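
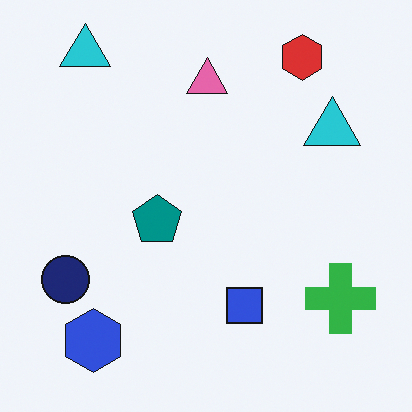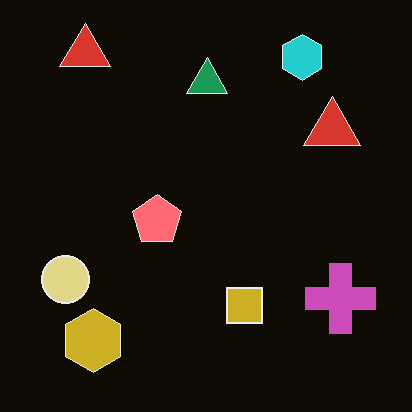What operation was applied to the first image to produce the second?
It was color-inverted (negative).

The light background has become dark and every shape's color is its complement — a photographic negative.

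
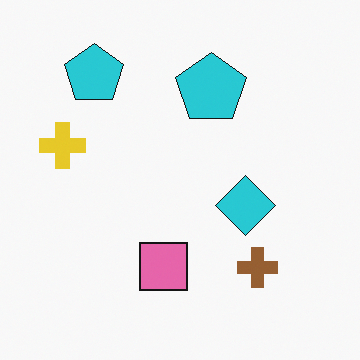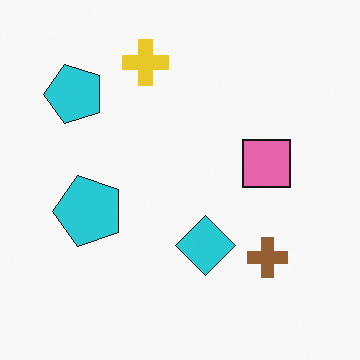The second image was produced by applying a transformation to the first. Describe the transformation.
It was transposed (reflected across the top-left ↔ bottom-right diagonal).

Shapes have swapped their row and column positions — what was in the top-right is now in the bottom-left — a diagonal reflection.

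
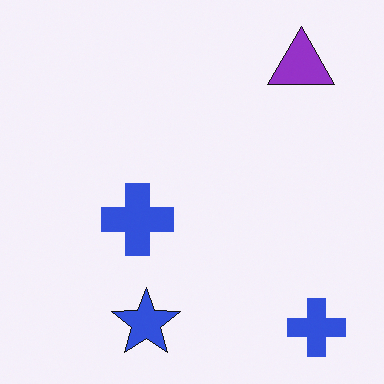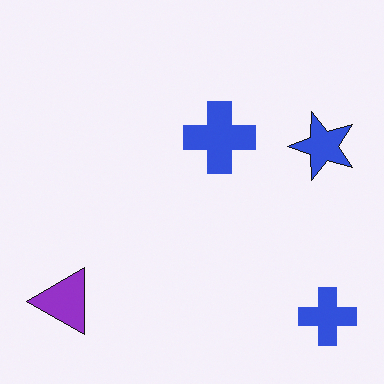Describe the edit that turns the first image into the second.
It was transposed (reflected across the top-left ↔ bottom-right diagonal).

Shapes have swapped their row and column positions — what was in the top-right is now in the bottom-left — a diagonal reflection.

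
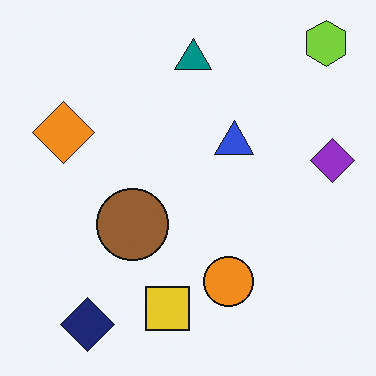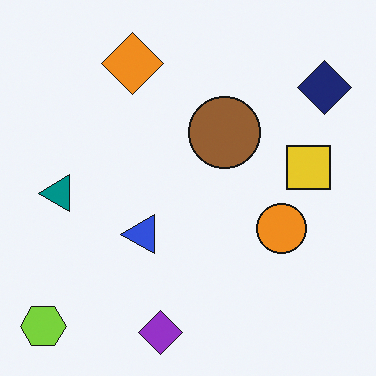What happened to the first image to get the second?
This is the original image transposed (reflected across the top-left ↔ bottom-right diagonal).

Shapes have swapped their row and column positions — what was in the top-right is now in the bottom-left — a diagonal reflection.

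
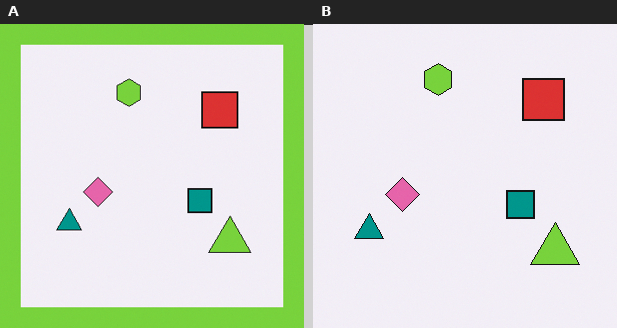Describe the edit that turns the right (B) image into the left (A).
The image was framed with a lime border.

A solid lime frame runs around the edge of the left (A) image, with the content slightly shrunk inside it.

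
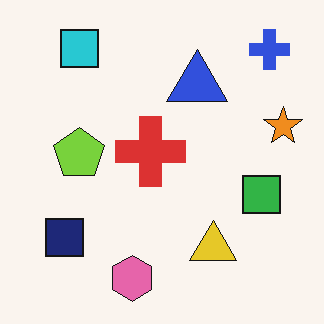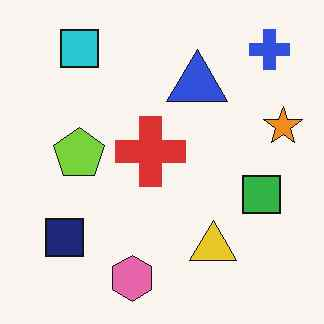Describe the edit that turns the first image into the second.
JPEG-compressed with visible artifacts.

Blocky 8×8 compression artifacts appear around shape edges and the flat background shows ringing — characteristic JPEG degradation.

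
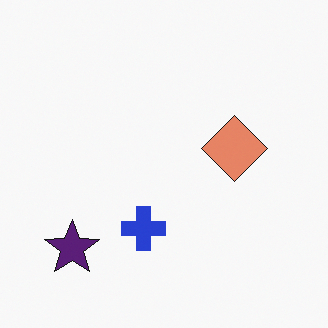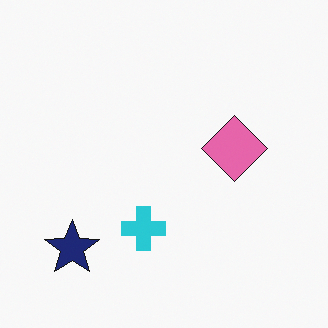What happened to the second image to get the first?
This is the original image hue-shifted slightly.

Every shape's color has rotated by the same amount around the hue wheel — a uniform hue shift.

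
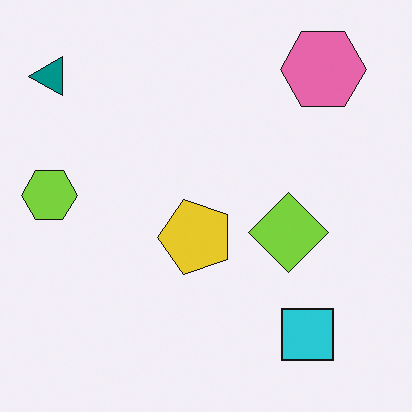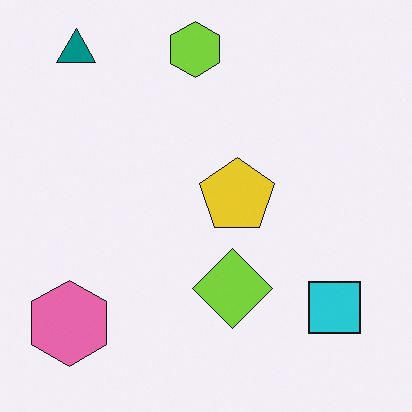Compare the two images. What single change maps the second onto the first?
Transposed (reflected across the top-left ↔ bottom-right diagonal).

Shapes have swapped their row and column positions — what was in the top-right is now in the bottom-left — a diagonal reflection.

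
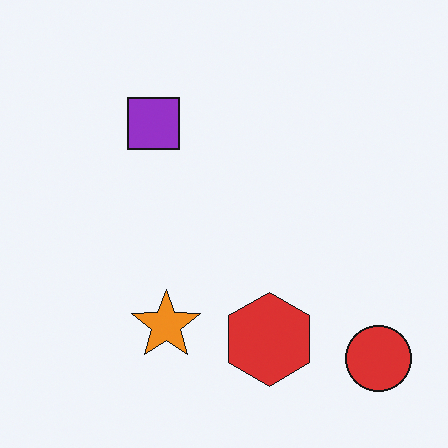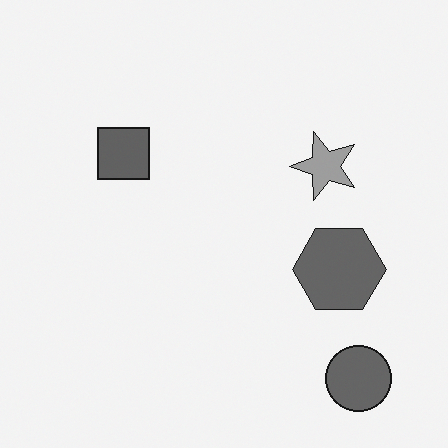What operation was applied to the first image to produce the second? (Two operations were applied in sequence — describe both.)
The transformation is: converted to grayscale, then transposed (reflected across the top-left ↔ bottom-right diagonal).

All color is removed — every shape is now a shade of grey. Shapes have swapped their row and column positions — what was in the top-right is now in the bottom-left — a diagonal reflection.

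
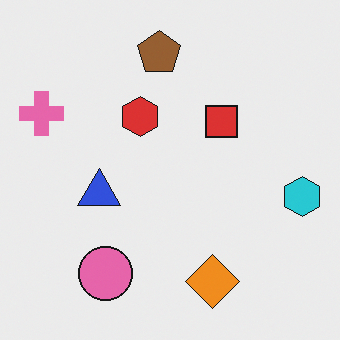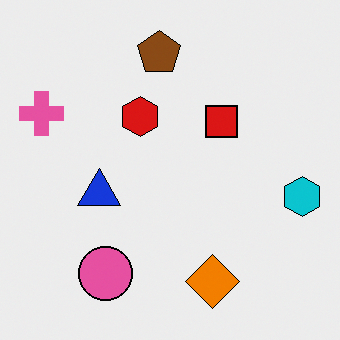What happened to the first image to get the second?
The image was given slightly increased contrast.

Tones are pushed away from mid-grey across the whole image — a global contrast change.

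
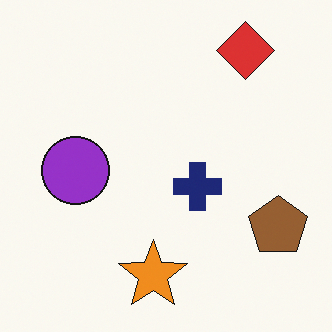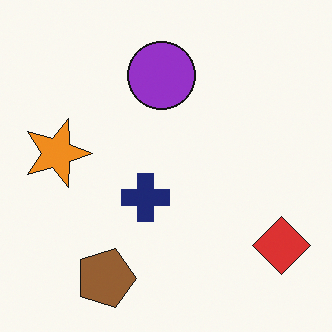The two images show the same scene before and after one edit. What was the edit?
The second image is the first rotated 90° clockwise.

The red diamond sits in the top-right of the first image and the bottom-right of the second — consistent with a whole-image 90° clockwise rotation.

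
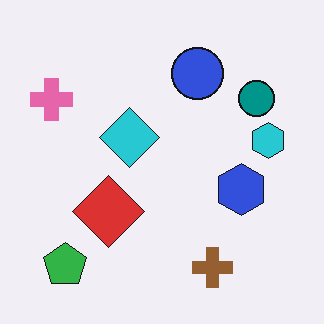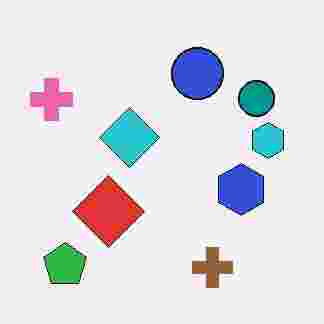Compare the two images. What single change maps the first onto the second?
Heavily JPEG-compressed with obvious blocking artifacts.

Blocky 8×8 compression artifacts appear around shape edges and the flat background shows ringing — characteristic JPEG degradation.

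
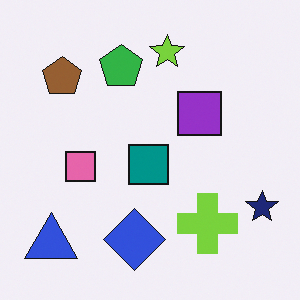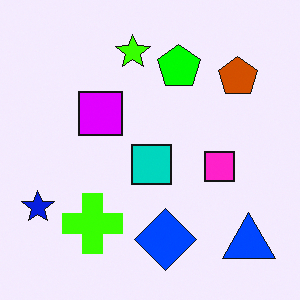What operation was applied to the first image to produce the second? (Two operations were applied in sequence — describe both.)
The second image is the first made much more vivid (saturation change), then flipped horizontally (left ↔ right).

All colors are more vivid — a global saturation change. The navy star is in the bottom-right of the first image and the bottom-left of the second — shapes on opposite sides of the vertical midline have swapped in a mirror flip.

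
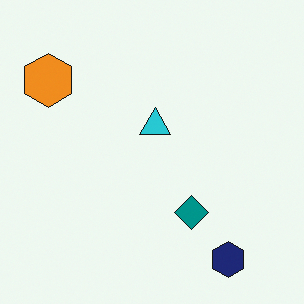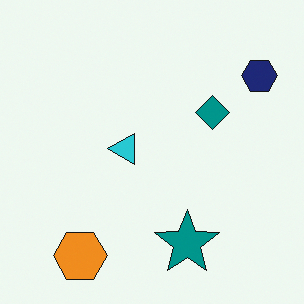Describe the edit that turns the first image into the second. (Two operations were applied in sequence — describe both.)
This is the original image rotated 90° counter-clockwise, then overlaid with an additional teal star.

The navy hexagon sits in the bottom-right of the first image and the top-right of the second — consistent with a whole-image 90° counter-clockwise rotation. A teal star appears in the second image that is absent from the first.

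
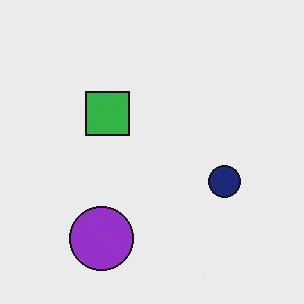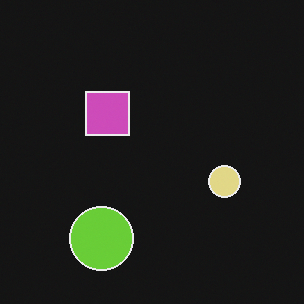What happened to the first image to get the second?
Color-inverted (negative).

The light background has become dark and every shape's color is its complement — a photographic negative.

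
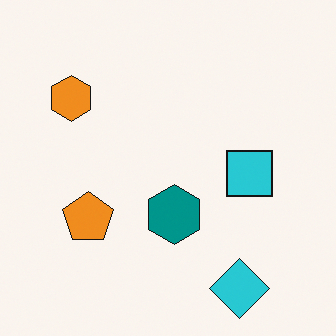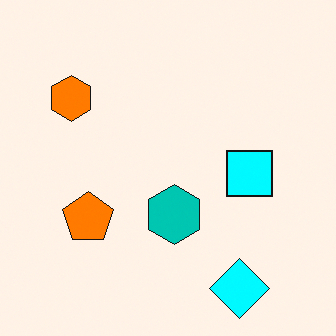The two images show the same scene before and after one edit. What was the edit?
The image was made much more vivid (saturation change).

All colors are more vivid — a global saturation change.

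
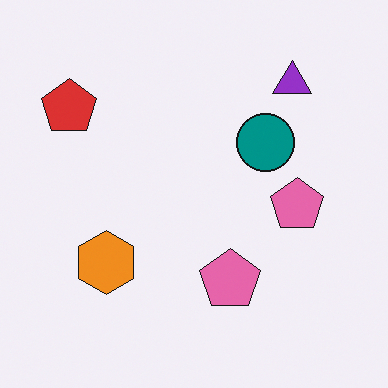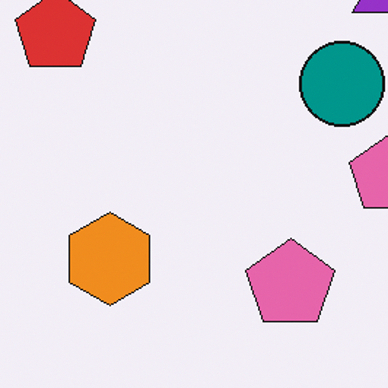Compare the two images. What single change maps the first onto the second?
Cropped slightly and scaled back up.

The visible shapes are larger and the field of view is narrower; shapes near the original edges may be partly or wholly outside the frame — a crop-and-rescale.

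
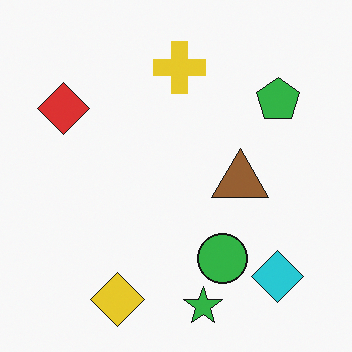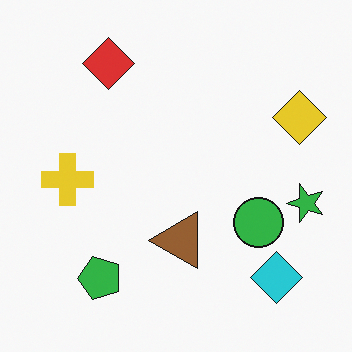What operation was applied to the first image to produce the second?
Transposed (reflected across the top-left ↔ bottom-right diagonal).

Shapes have swapped their row and column positions — what was in the top-right is now in the bottom-left — a diagonal reflection.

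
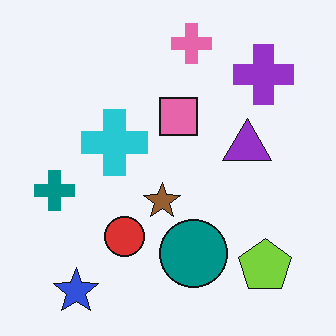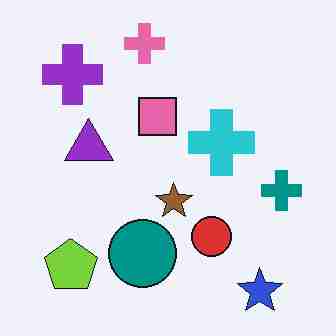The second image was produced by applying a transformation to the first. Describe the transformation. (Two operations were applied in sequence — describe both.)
The image was degraded with heavy JPEG compression, then flipped horizontally (left ↔ right).

Blocky 8×8 compression artifacts appear around shape edges and the flat background shows ringing — characteristic JPEG degradation. The teal cross is in the left of the first image and the right of the second — shapes on opposite sides of the vertical midline have swapped in a mirror flip.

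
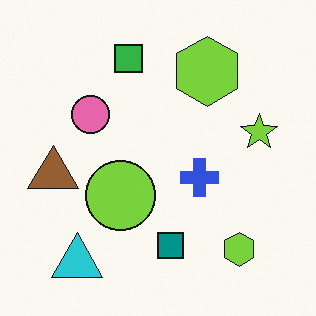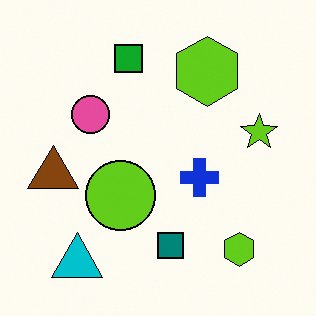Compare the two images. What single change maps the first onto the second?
It was given slightly increased contrast.

Tones are pushed away from mid-grey across the whole image — a global contrast change.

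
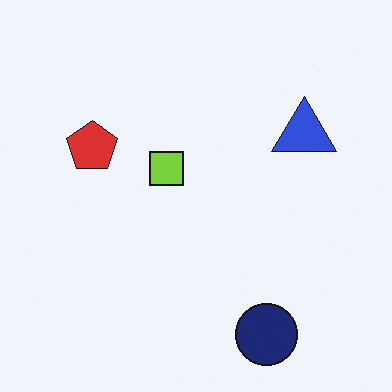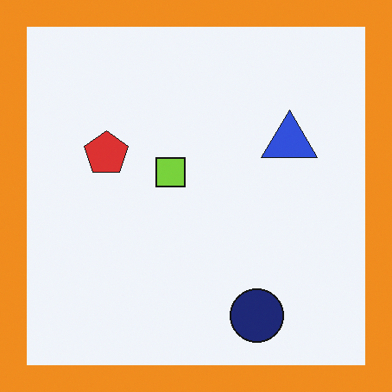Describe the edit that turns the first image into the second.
Framed with a orange border.

A solid orange frame runs around the edge of the second image, with the content slightly shrunk inside it.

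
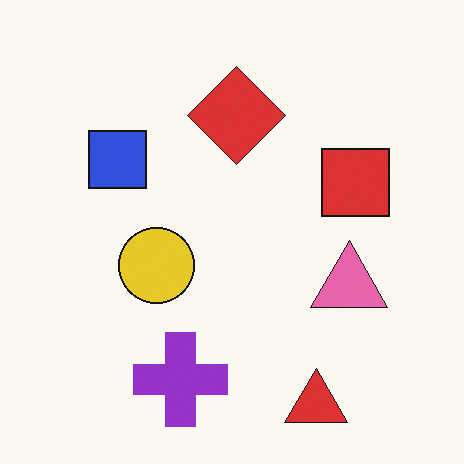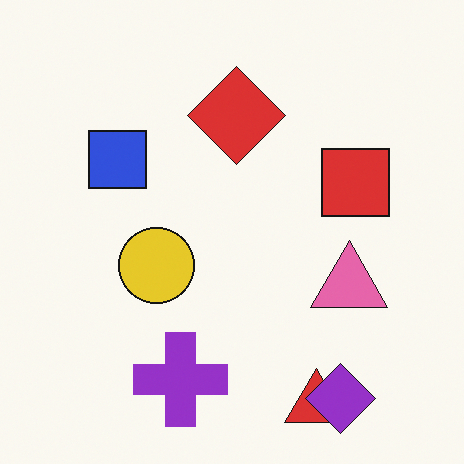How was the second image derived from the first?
The transformation is: overlaid with an additional purple diamond.

A purple diamond appears in the second image that is absent from the first.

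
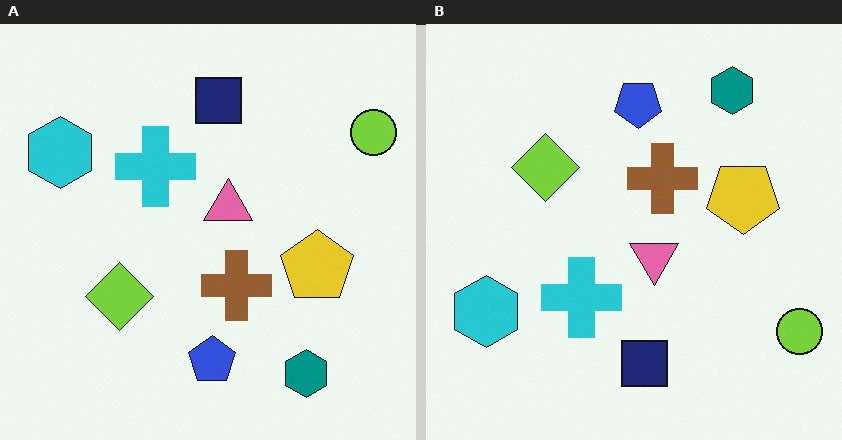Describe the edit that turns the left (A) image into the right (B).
This is the original image flipped vertically (top ↔ bottom).

The teal hexagon is in the bottom-right of the left (A) image and the top-right of the right (B) — shapes on opposite sides of the horizontal midline have swapped in a mirror flip.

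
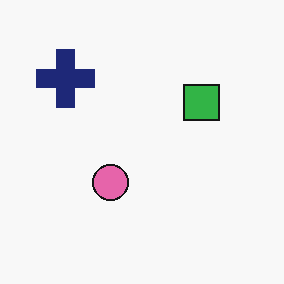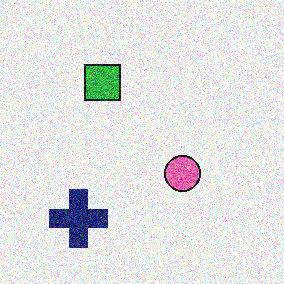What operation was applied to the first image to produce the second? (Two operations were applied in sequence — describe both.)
It was rotated 90° counter-clockwise, then degraded with heavy additive noise.

The navy cross sits in the top-left of the first image and the bottom-left of the second — consistent with a whole-image 90° counter-clockwise rotation. Random speckle covers the whole image, including the flat background.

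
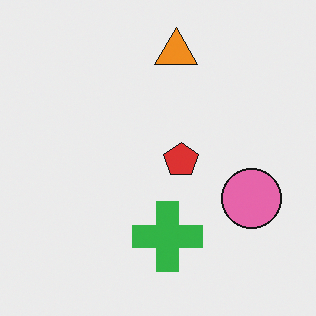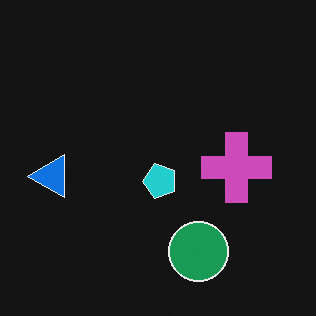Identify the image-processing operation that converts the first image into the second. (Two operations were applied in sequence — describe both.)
The second image is the first transposed (reflected across the top-left ↔ bottom-right diagonal), then color-inverted (negative).

Shapes have swapped their row and column positions — what was in the top-right is now in the bottom-left — a diagonal reflection. The light background has become dark and every shape's color is its complement — a photographic negative.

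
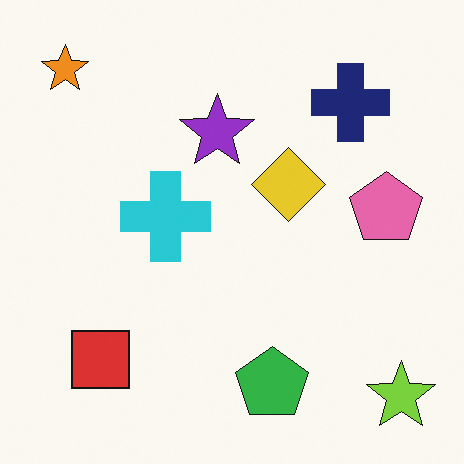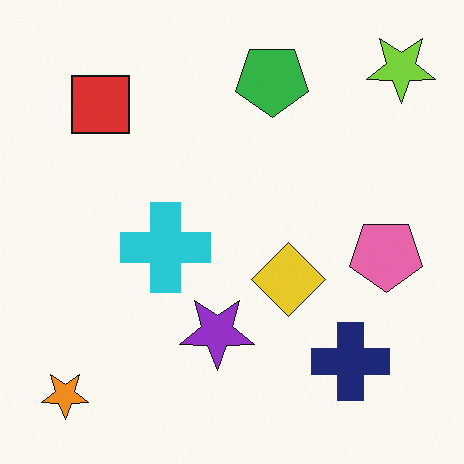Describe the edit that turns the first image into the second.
Flipped vertically (top ↔ bottom).

The lime star is in the bottom-right of the first image and the top-right of the second — shapes on opposite sides of the horizontal midline have swapped in a mirror flip.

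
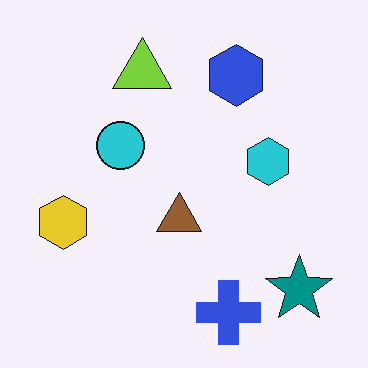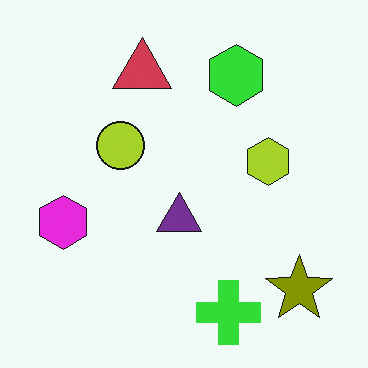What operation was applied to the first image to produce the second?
It was hue-shifted through roughly half the color wheel.

Every shape's color has rotated by the same amount around the hue wheel — a uniform hue shift.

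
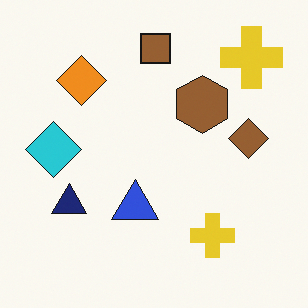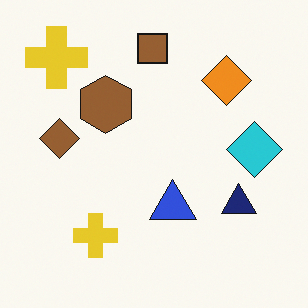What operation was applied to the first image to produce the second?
The image was flipped horizontally (left ↔ right).

The cyan diamond is in the left of the first image and the right of the second — shapes on opposite sides of the vertical midline have swapped in a mirror flip.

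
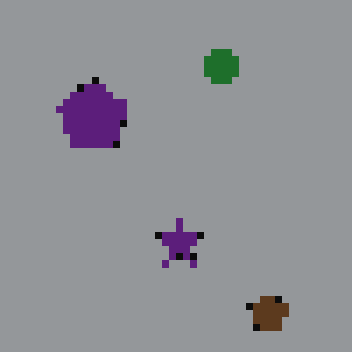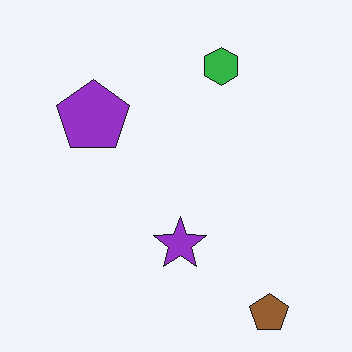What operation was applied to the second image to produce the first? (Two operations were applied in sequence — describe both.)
Substantially darkened, then pixelated into visible square blocks.

Every pixel — background and shapes alike — is uniformly darkened. Shapes are reduced to large square blocks; fine edges and outlines are lost — a downscale-then-upscale (mosaic) effect.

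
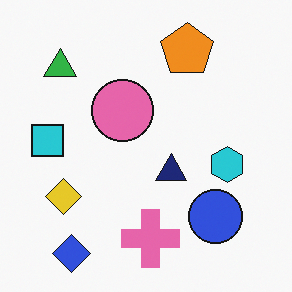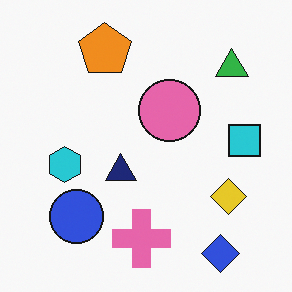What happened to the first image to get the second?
The second image is the first flipped horizontally (left ↔ right).

The cyan square is in the left of the first image and the right of the second — shapes on opposite sides of the vertical midline have swapped in a mirror flip.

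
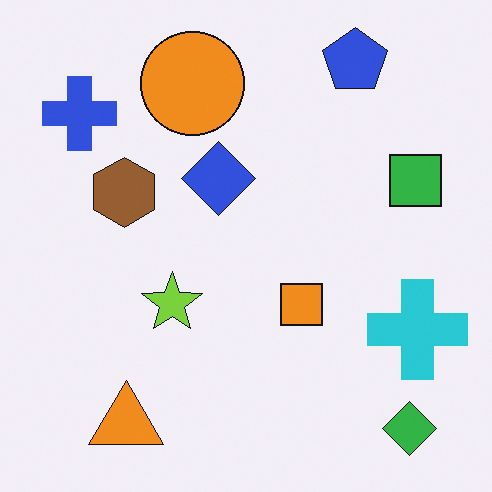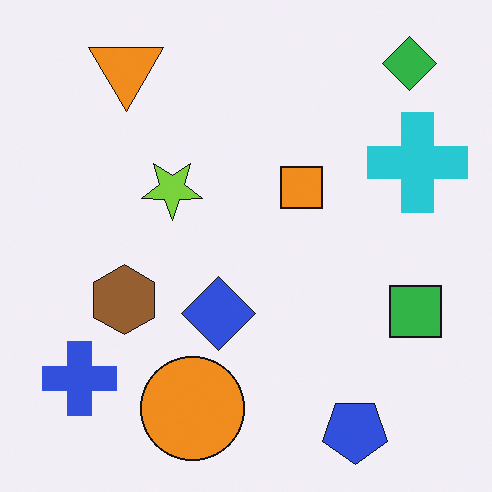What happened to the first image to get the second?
The second image is the first flipped vertically (top ↔ bottom).

The blue pentagon is in the top-right of the first image and the bottom-right of the second — shapes on opposite sides of the horizontal midline have swapped in a mirror flip.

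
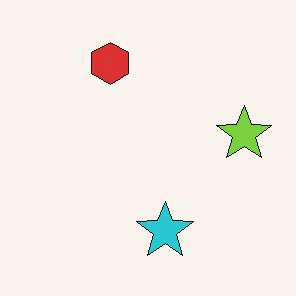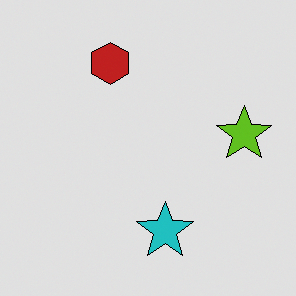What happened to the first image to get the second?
It was posterized to a reduced palette.

Each flat color has snapped to a coarser quantized level — most visibly, the near-white background has dropped to a flat grey.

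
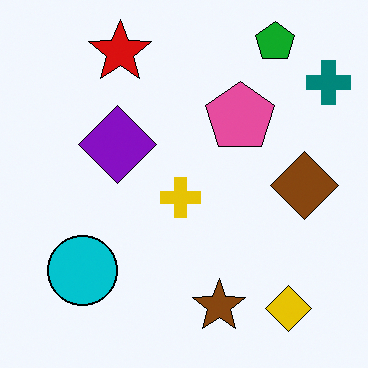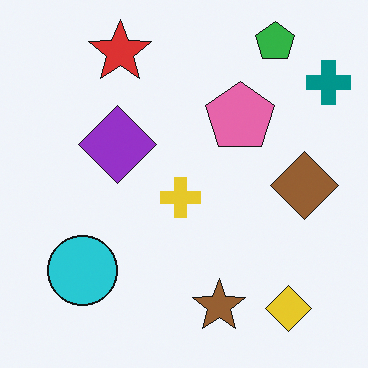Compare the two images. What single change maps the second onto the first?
Given slightly increased contrast.

Tones are pushed away from mid-grey across the whole image — a global contrast change.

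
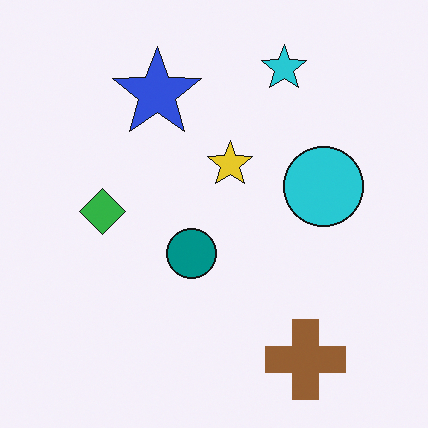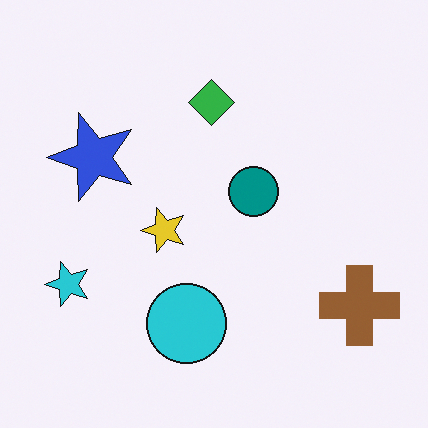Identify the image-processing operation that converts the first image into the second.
The image was transposed (reflected across the top-left ↔ bottom-right diagonal).

Shapes have swapped their row and column positions — what was in the top-right is now in the bottom-left — a diagonal reflection.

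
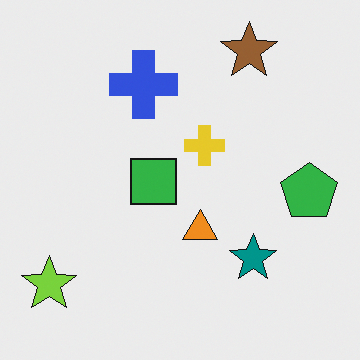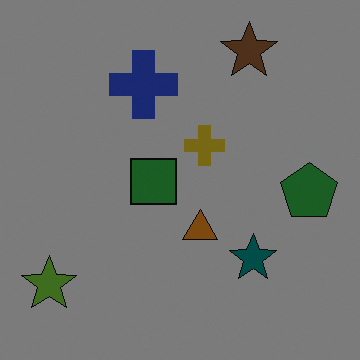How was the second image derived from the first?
This is the original image noticeably darkened.

Every pixel — background and shapes alike — is uniformly darkened.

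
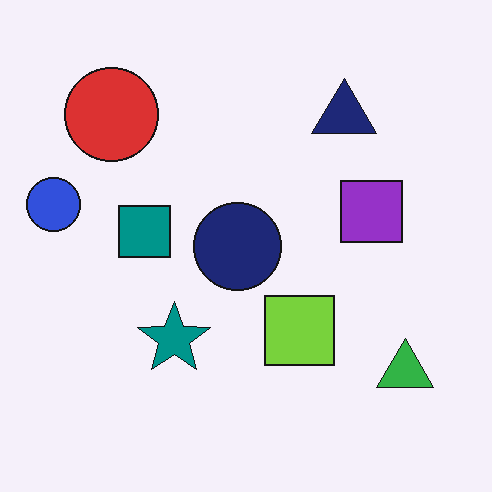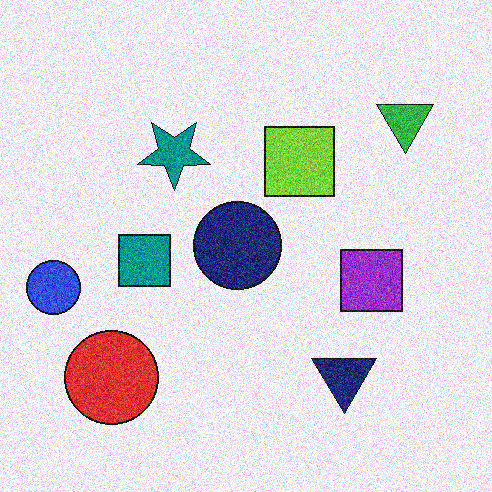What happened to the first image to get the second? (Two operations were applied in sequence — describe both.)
The transformation is: degraded with a thick layer of grain, then flipped vertically (top ↔ bottom).

Random speckle covers the whole image, including the flat background. The red circle is in the top-left of the first image and the bottom-left of the second — shapes on opposite sides of the horizontal midline have swapped in a mirror flip.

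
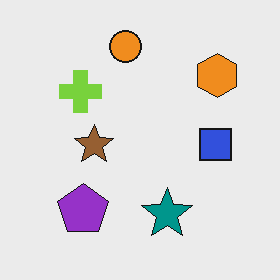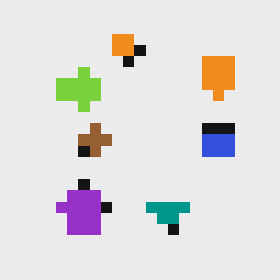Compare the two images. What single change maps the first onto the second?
The second image is the first heavily pixelated into large blocks.

Shapes are reduced to large square blocks; fine edges and outlines are lost — a downscale-then-upscale (mosaic) effect.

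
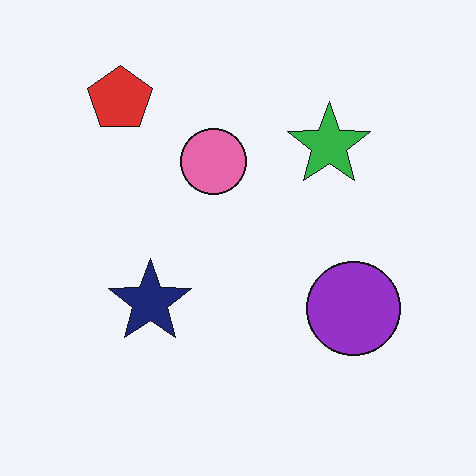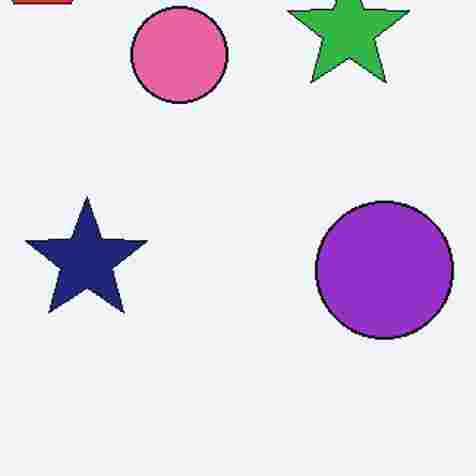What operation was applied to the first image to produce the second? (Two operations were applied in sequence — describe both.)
The second image is the first cropped slightly and scaled back up, then heavily JPEG-compressed with obvious blocking artifacts.

The visible shapes are larger and the field of view is narrower; shapes near the original edges may be partly or wholly outside the frame — a crop-and-rescale. Blocky 8×8 compression artifacts appear around shape edges and the flat background shows ringing — characteristic JPEG degradation.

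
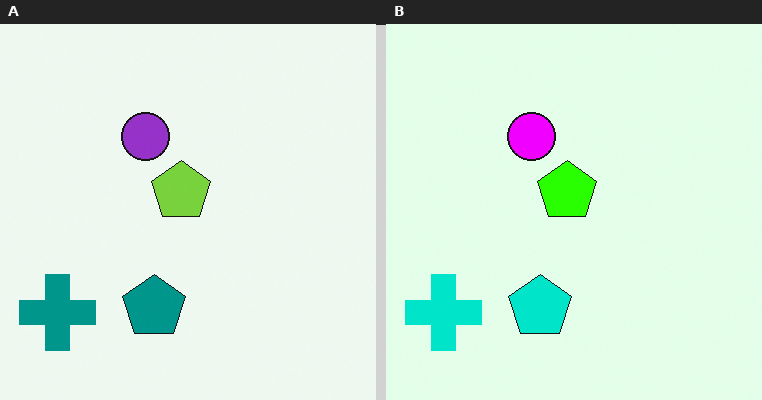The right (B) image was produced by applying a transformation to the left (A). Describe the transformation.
The transformation is: made much more vivid (saturation change).

All colors are more vivid — a global saturation change.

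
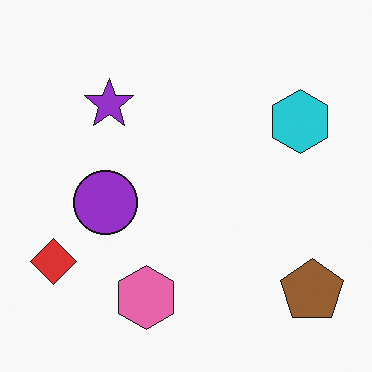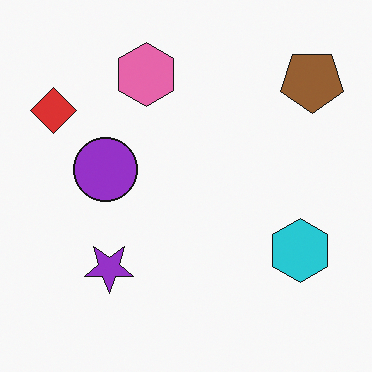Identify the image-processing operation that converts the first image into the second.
The second image is the first flipped vertically (top ↔ bottom).

The pink hexagon is in the bottom of the first image and the top of the second — shapes on opposite sides of the horizontal midline have swapped in a mirror flip.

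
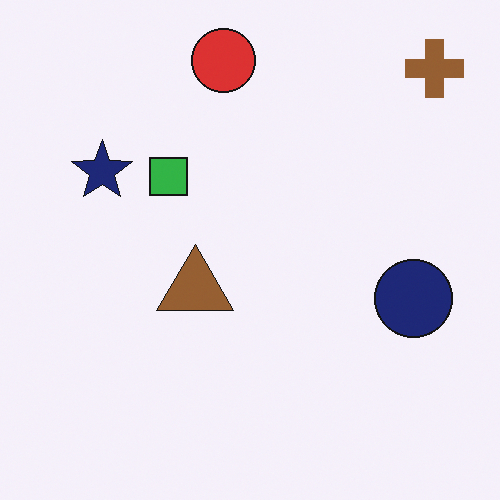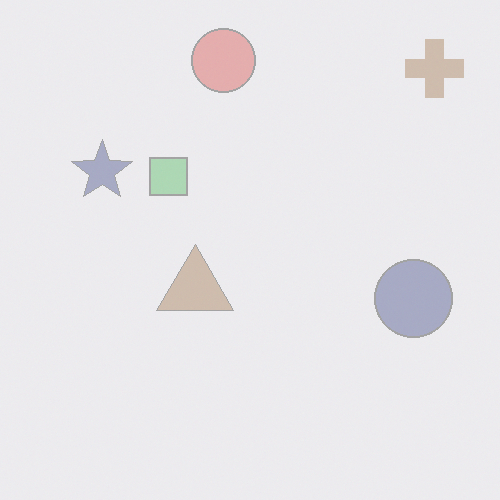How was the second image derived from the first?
It was washed out (contrast reduced).

Tones are pushed toward mid-grey across the whole image — a global contrast change.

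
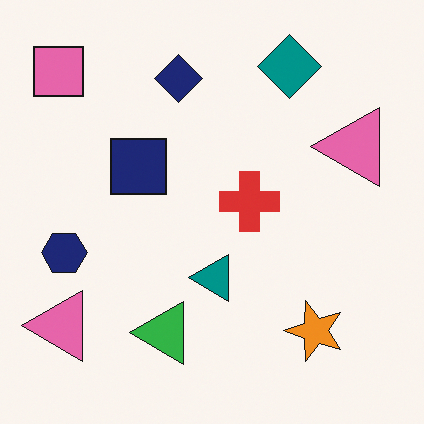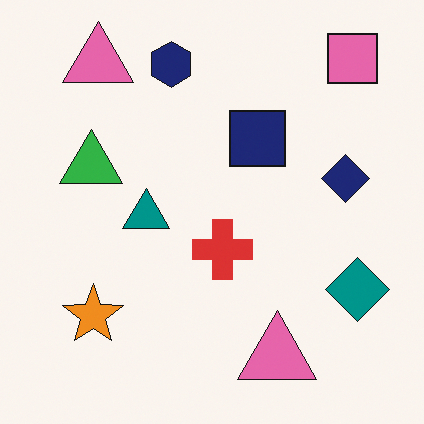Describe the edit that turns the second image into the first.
The image was rotated 90° counter-clockwise.

The pink square sits in the top-right of the second image and the top-left of the first — consistent with a whole-image 90° counter-clockwise rotation.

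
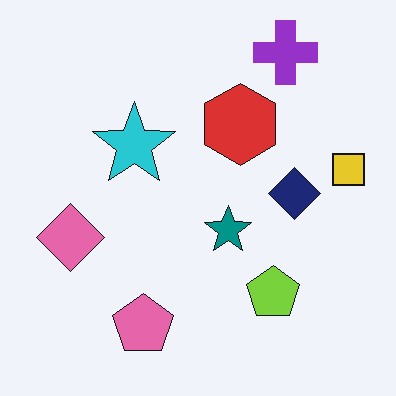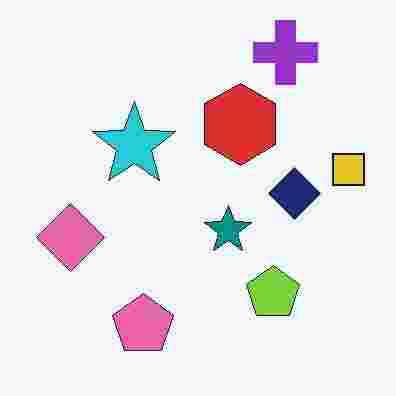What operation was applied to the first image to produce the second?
The image was degraded with heavy JPEG compression.

Blocky 8×8 compression artifacts appear around shape edges and the flat background shows ringing — characteristic JPEG degradation.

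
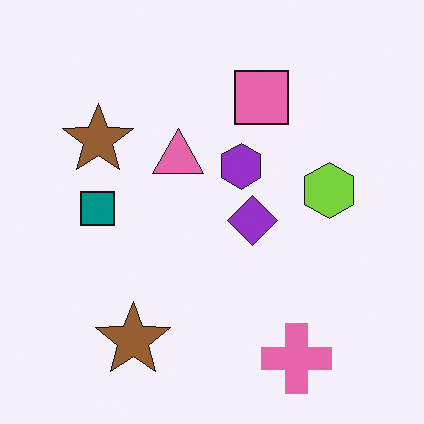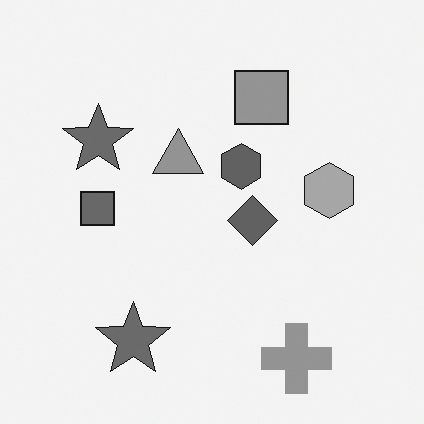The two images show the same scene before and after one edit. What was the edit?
It was converted to grayscale.

All color is removed — every shape is now a shade of grey.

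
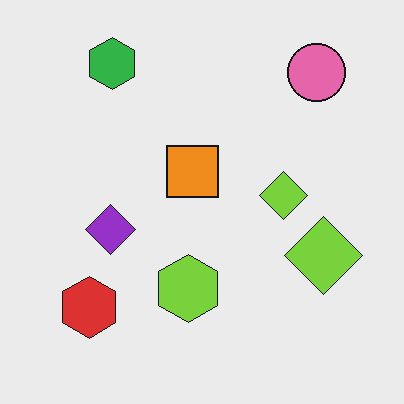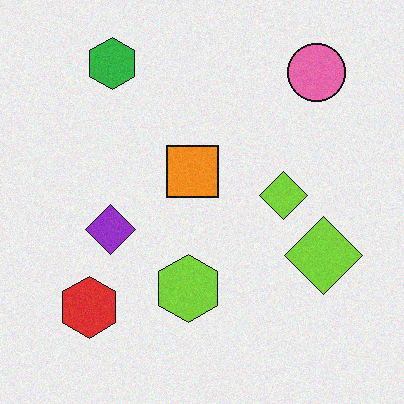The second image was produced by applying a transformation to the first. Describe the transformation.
This is the original image degraded with light additive noise.

Random speckle covers the whole image, including the flat background.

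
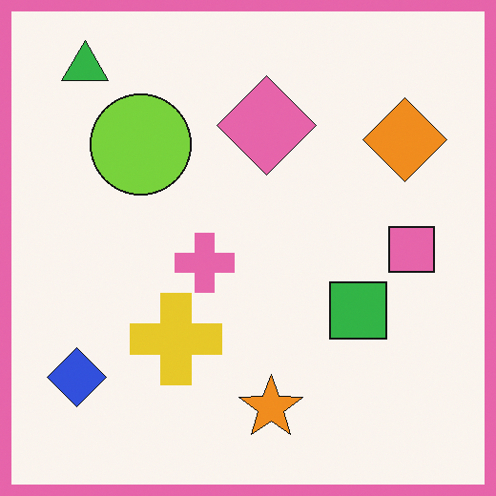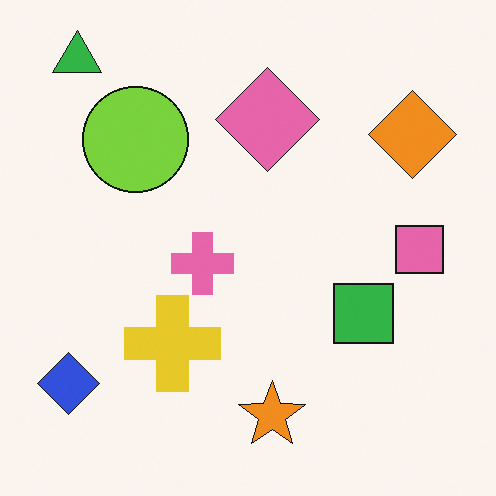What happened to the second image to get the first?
Framed with a pink border.

A solid pink frame runs around the edge of the first image, with the content slightly shrunk inside it.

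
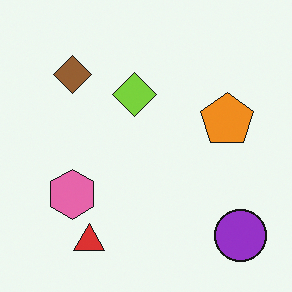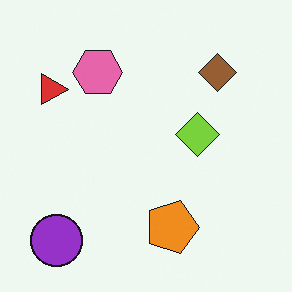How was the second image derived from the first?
Rotated 90° clockwise.

The purple circle sits in the bottom-right of the first image and the bottom-left of the second — consistent with a whole-image 90° clockwise rotation.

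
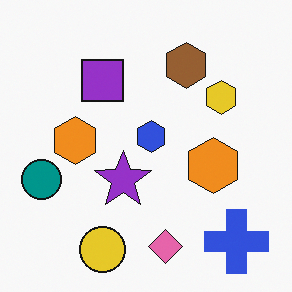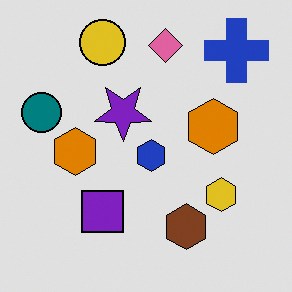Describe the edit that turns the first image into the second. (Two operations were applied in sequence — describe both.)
Moderately posterized, then flipped vertically (top ↔ bottom).

Each flat color has snapped to a coarser quantized level — most visibly, the near-white background has dropped to a flat grey. The yellow circle is in the bottom of the first image and the top of the second — shapes on opposite sides of the horizontal midline have swapped in a mirror flip.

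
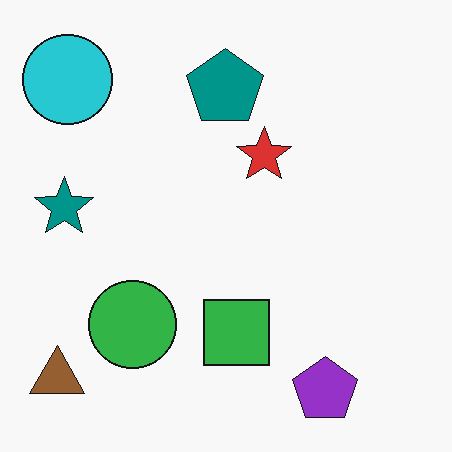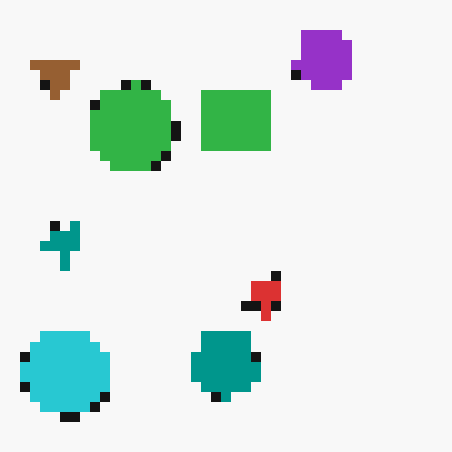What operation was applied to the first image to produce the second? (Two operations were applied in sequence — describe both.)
Heavily pixelated into large blocks, then flipped vertically (top ↔ bottom).

Shapes are reduced to large square blocks; fine edges and outlines are lost — a downscale-then-upscale (mosaic) effect. The purple pentagon is in the bottom-right of the first image and the top-right of the second — shapes on opposite sides of the horizontal midline have swapped in a mirror flip.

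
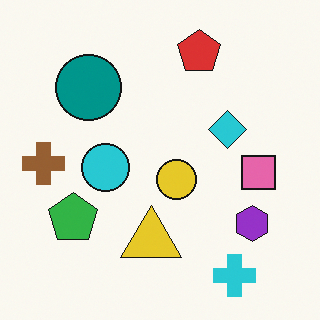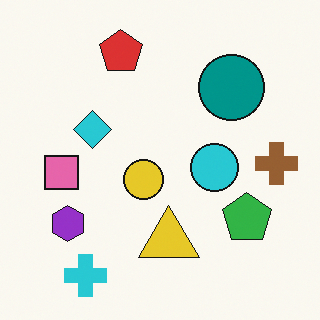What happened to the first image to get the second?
The transformation is: flipped horizontally (left ↔ right).

The brown cross is in the left of the first image and the right of the second — shapes on opposite sides of the vertical midline have swapped in a mirror flip.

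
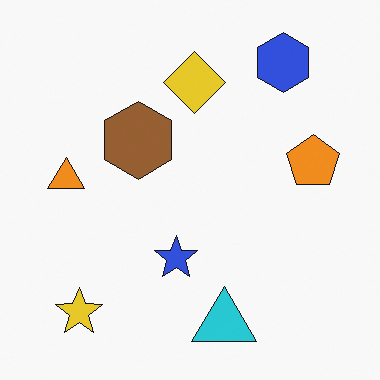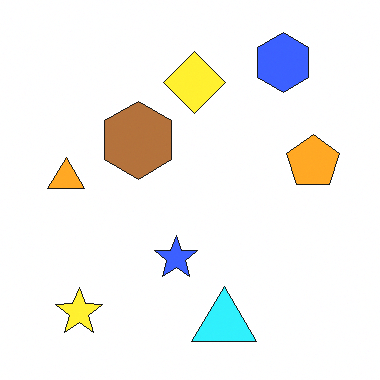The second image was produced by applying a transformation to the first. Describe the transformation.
It was slightly brightened.

Every pixel — background and shapes alike — is uniformly brightened.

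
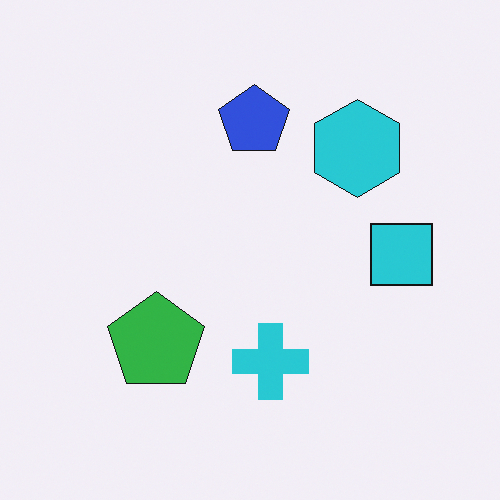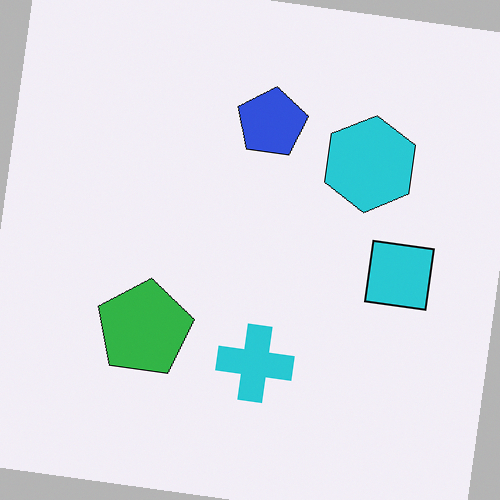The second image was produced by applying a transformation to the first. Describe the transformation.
The image was rotated clockwise by a few degrees.

Every shape is tilted by the same angle and the image corners show triangular fill wedges — a whole-image rotation by a non-right angle.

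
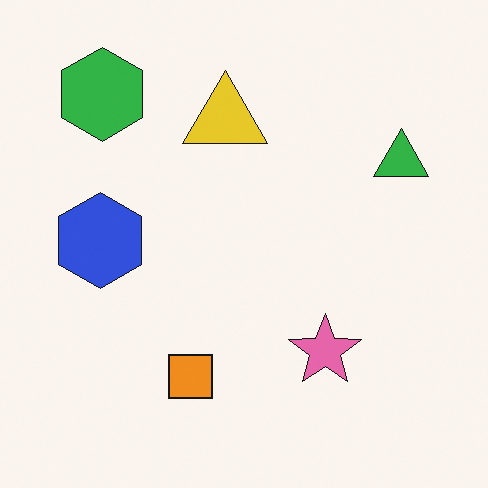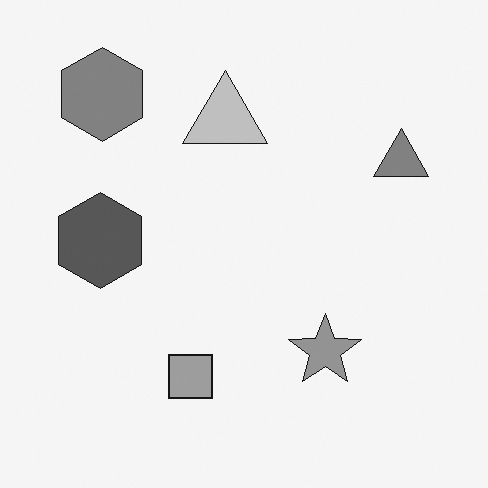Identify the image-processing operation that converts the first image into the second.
It was converted to grayscale.

All color is removed — every shape is now a shade of grey.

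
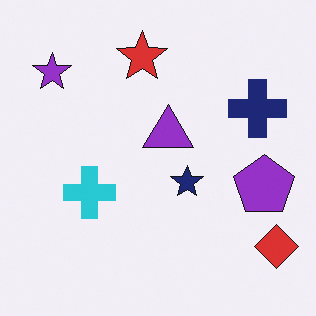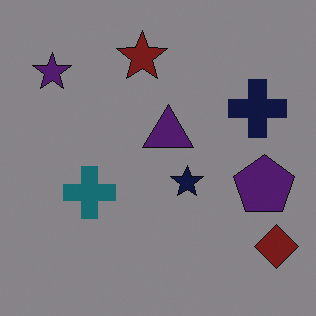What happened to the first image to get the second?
Substantially darkened.

Every pixel — background and shapes alike — is uniformly darkened.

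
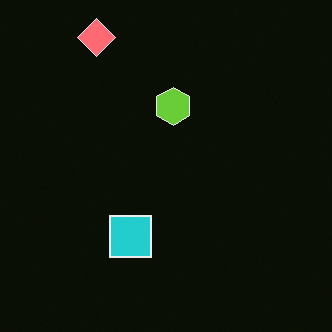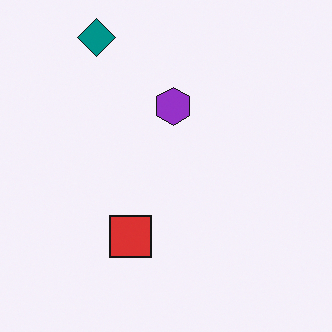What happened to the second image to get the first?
The first image is the second color-inverted (negative).

The light background has become dark and every shape's color is its complement — a photographic negative.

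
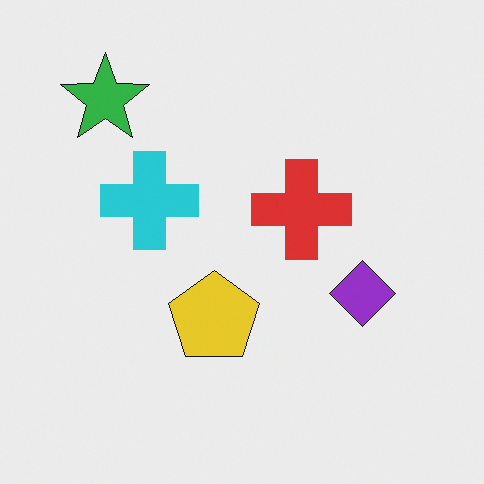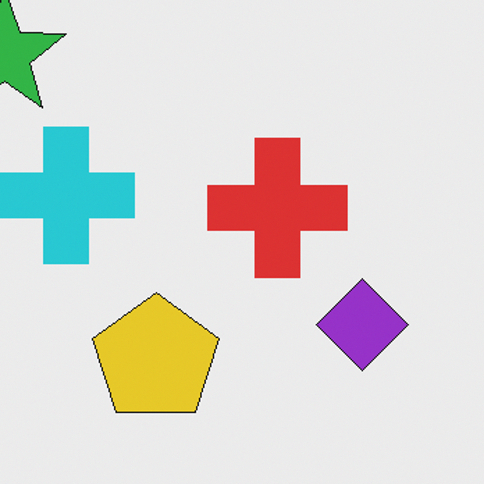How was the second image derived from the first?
This is the original image cropped slightly and scaled back up.

The visible shapes are larger and the field of view is narrower; shapes near the original edges may be partly or wholly outside the frame — a crop-and-rescale.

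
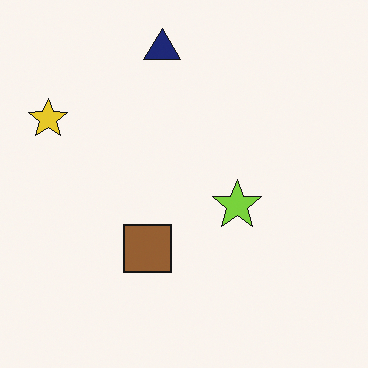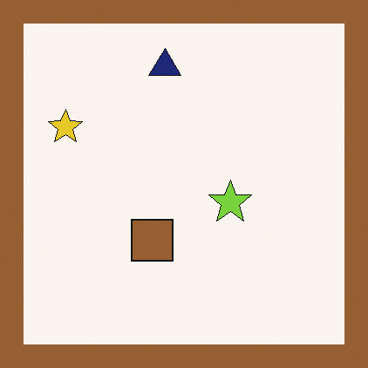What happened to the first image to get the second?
The image was framed with a brown border.

A solid brown frame runs around the edge of the second image, with the content slightly shrunk inside it.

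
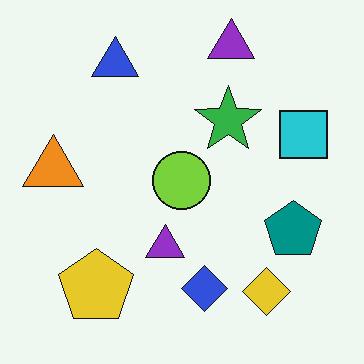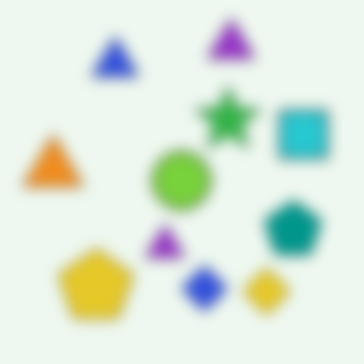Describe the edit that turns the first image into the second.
The image was strongly gaussian-blurred.

Shape edges and outlines are uniformly softened across the whole image.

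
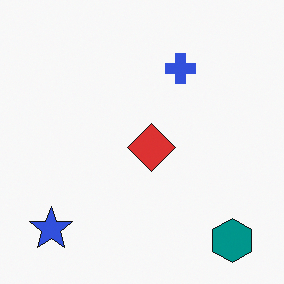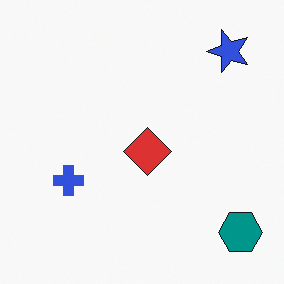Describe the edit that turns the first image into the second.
Transposed (reflected across the top-left ↔ bottom-right diagonal).

Shapes have swapped their row and column positions — what was in the top-right is now in the bottom-left — a diagonal reflection.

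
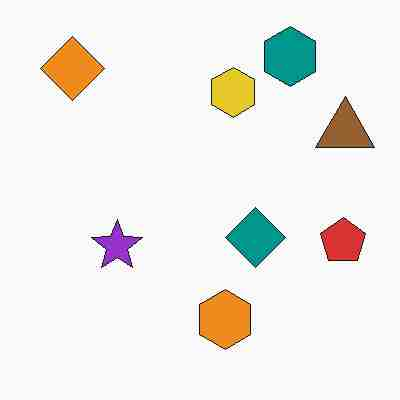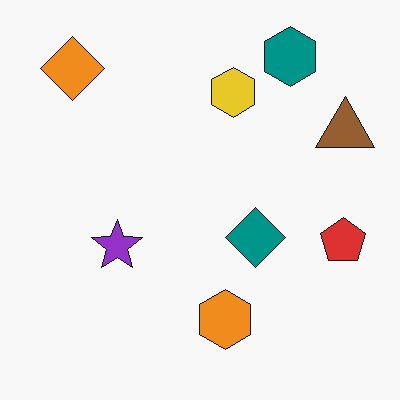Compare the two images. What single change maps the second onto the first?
The first image is the second degraded with heavy JPEG compression.

Blocky 8×8 compression artifacts appear around shape edges and the flat background shows ringing — characteristic JPEG degradation.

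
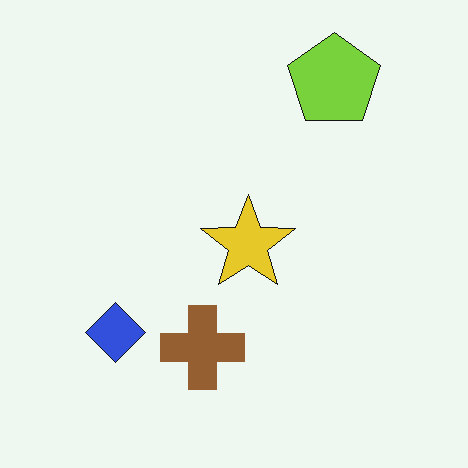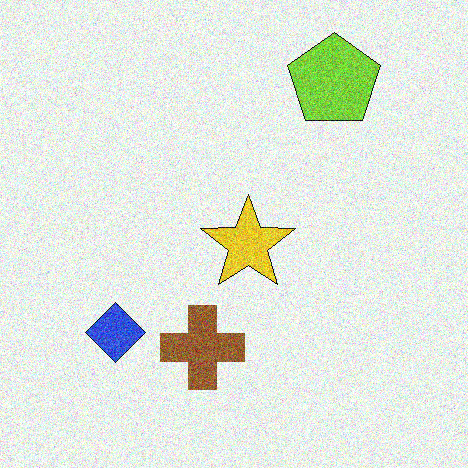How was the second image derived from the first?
Degraded with a thick layer of grain.

Random speckle covers the whole image, including the flat background.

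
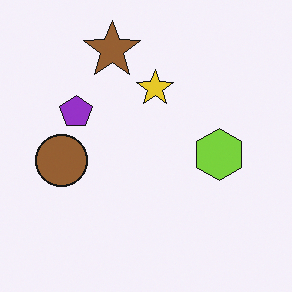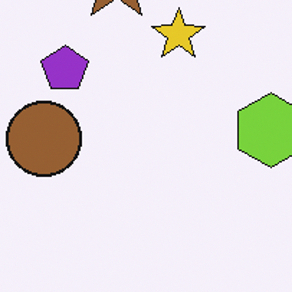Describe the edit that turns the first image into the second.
The transformation is: cropped to a modestly smaller region and rescaled.

The visible shapes are larger and the field of view is narrower; shapes near the original edges may be partly or wholly outside the frame — a crop-and-rescale.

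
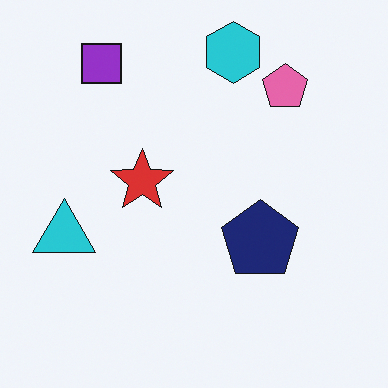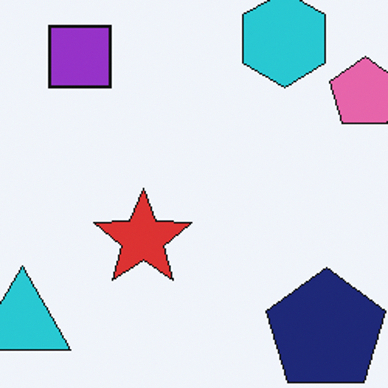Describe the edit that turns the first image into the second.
This is the original image cropped to a modestly smaller region and rescaled.

The visible shapes are larger and the field of view is narrower; shapes near the original edges may be partly or wholly outside the frame — a crop-and-rescale.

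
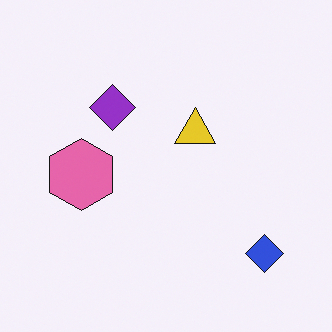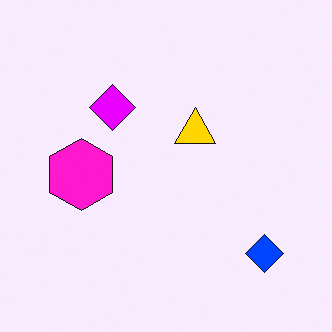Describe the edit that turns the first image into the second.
The second image is the first made much more vivid (saturation change).

All colors are more vivid — a global saturation change.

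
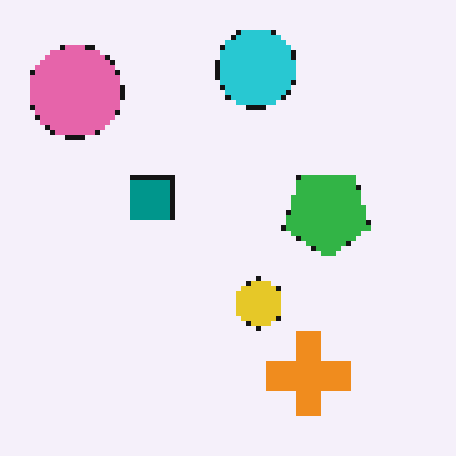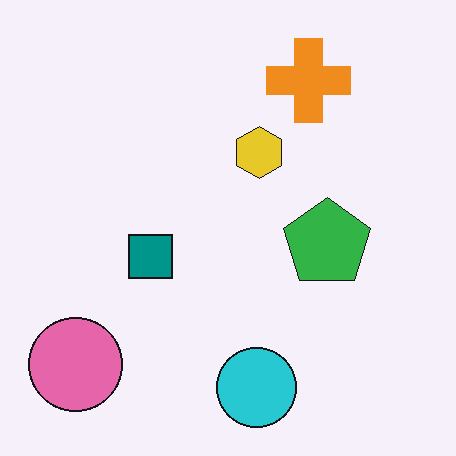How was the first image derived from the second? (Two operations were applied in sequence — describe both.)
The image was lightly pixelated (a mild mosaic effect), then flipped vertically (top ↔ bottom).

Shapes are reduced to large square blocks; fine edges and outlines are lost — a downscale-then-upscale (mosaic) effect. The cyan circle is in the bottom of the second image and the top of the first — shapes on opposite sides of the horizontal midline have swapped in a mirror flip.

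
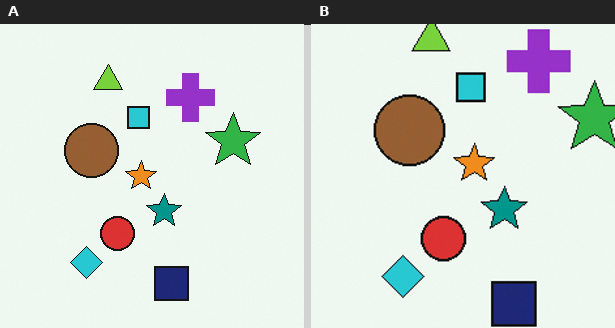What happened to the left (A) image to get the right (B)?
Cropped slightly and scaled back up.

The visible shapes are larger and the field of view is narrower; shapes near the original edges may be partly or wholly outside the frame — a crop-and-rescale.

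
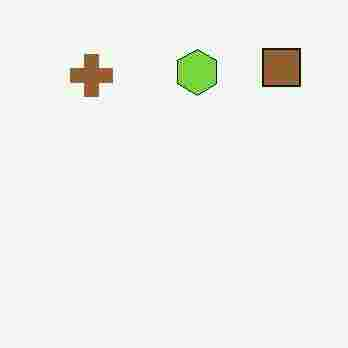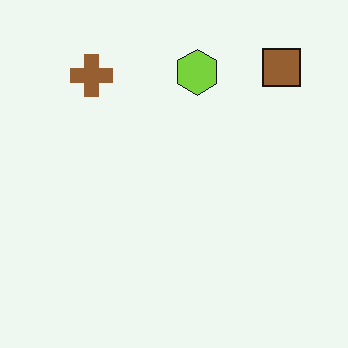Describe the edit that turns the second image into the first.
It was heavily JPEG-compressed with obvious blocking artifacts.

Blocky 8×8 compression artifacts appear around shape edges and the flat background shows ringing — characteristic JPEG degradation.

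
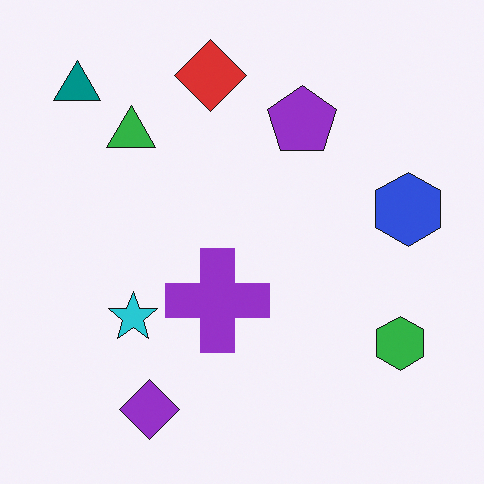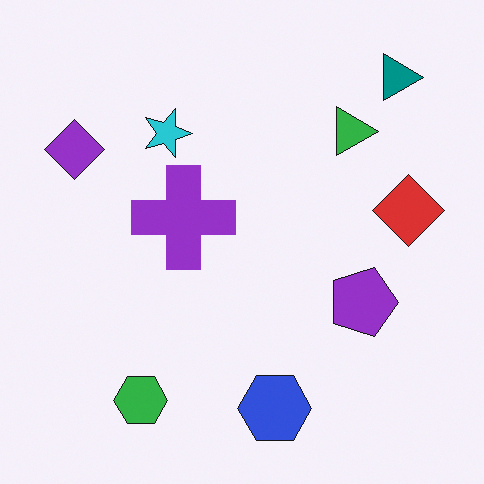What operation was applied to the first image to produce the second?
Rotated 90° clockwise.

The teal triangle sits in the top-left of the first image and the top-right of the second — consistent with a whole-image 90° clockwise rotation.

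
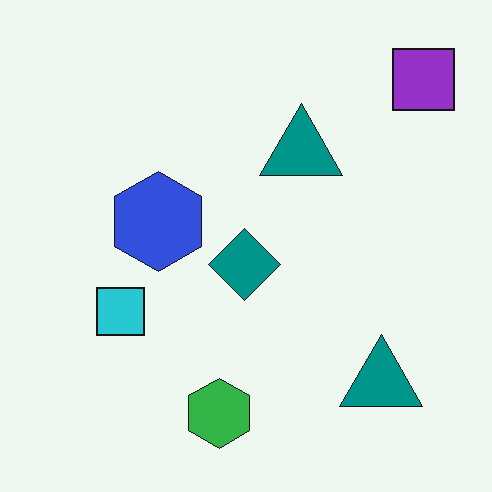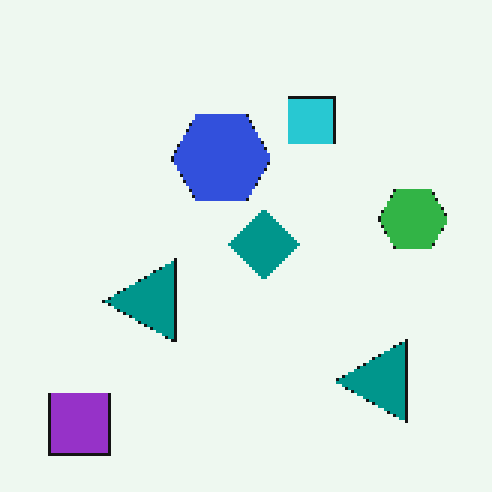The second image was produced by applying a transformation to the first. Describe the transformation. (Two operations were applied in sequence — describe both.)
It was lightly pixelated (a mild mosaic effect), then transposed (reflected across the top-left ↔ bottom-right diagonal).

Shapes are reduced to large square blocks; fine edges and outlines are lost — a downscale-then-upscale (mosaic) effect. Shapes have swapped their row and column positions — what was in the top-right is now in the bottom-left — a diagonal reflection.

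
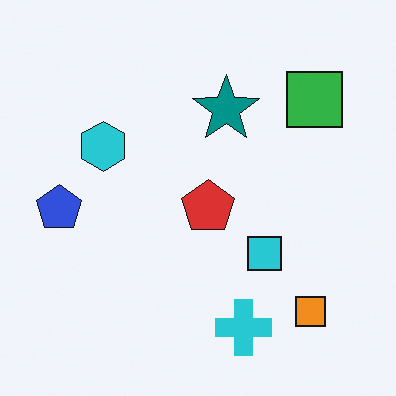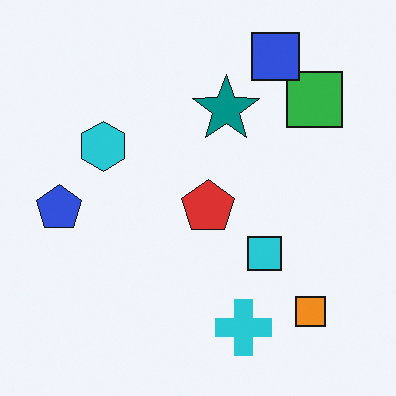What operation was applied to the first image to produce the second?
The second image is the first overlaid with an additional blue square.

A blue square appears in the second image that is absent from the first.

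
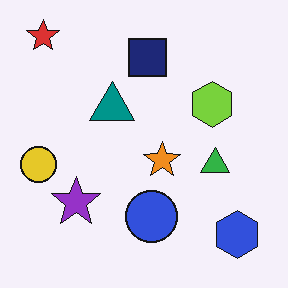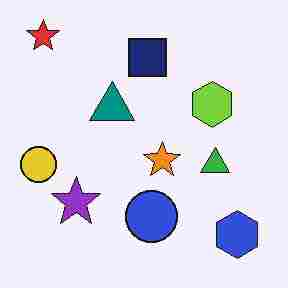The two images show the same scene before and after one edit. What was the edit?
This is the original image degraded with heavy JPEG compression.

Blocky 8×8 compression artifacts appear around shape edges and the flat background shows ringing — characteristic JPEG degradation.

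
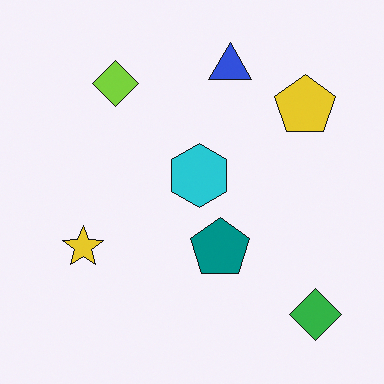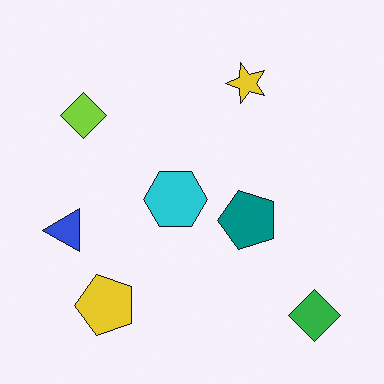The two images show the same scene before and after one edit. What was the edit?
The transformation is: transposed (reflected across the top-left ↔ bottom-right diagonal).

Shapes have swapped their row and column positions — what was in the top-right is now in the bottom-left — a diagonal reflection.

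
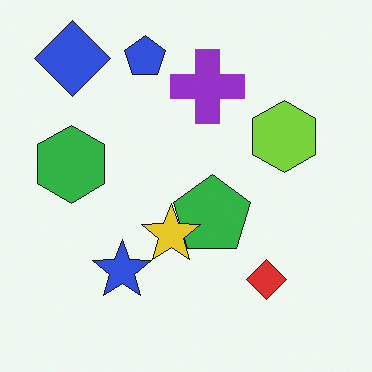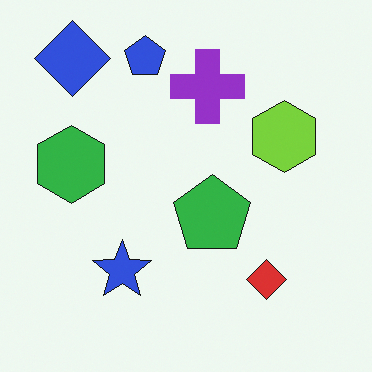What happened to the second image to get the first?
The transformation is: overlaid with an additional yellow star.

A yellow star appears in the first image that is absent from the second.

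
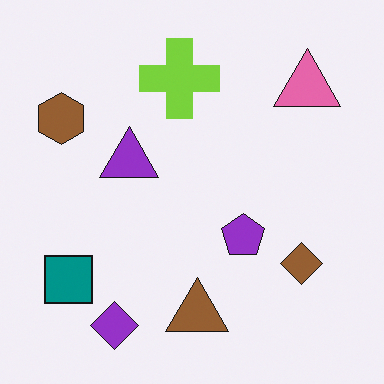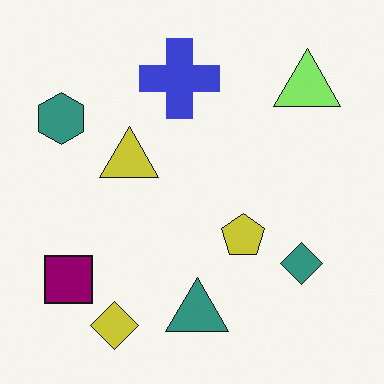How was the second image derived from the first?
The second image is the first hue-shifted noticeably.

Every shape's color has rotated by the same amount around the hue wheel — a uniform hue shift.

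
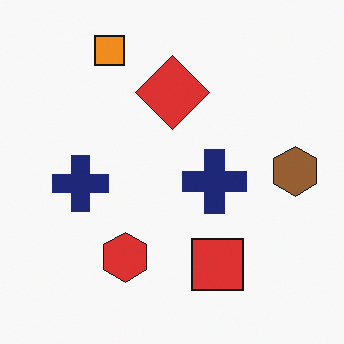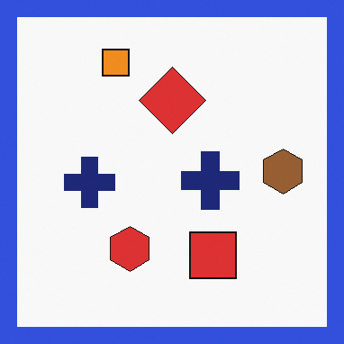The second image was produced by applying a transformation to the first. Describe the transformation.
It was framed with a blue border.

A solid blue frame runs around the edge of the second image, with the content slightly shrunk inside it.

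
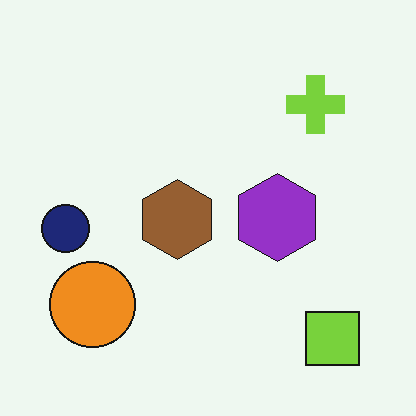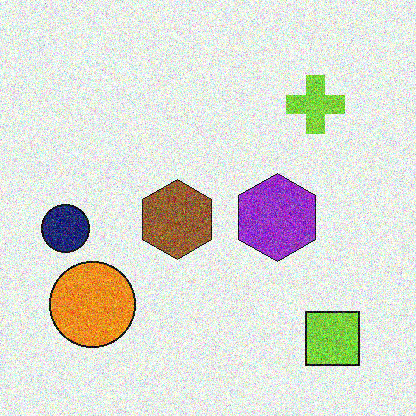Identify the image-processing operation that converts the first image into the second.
This is the original image degraded with heavy additive noise.

Random speckle covers the whole image, including the flat background.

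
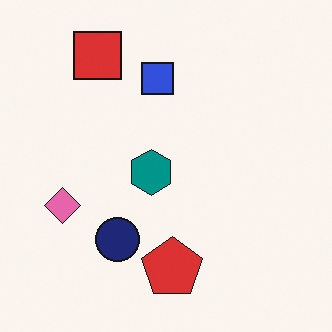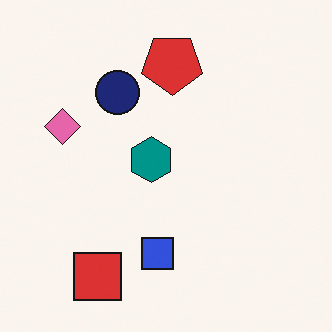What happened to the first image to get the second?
The second image is the first flipped vertically (top ↔ bottom).

The red square is in the top-left of the first image and the bottom-left of the second — shapes on opposite sides of the horizontal midline have swapped in a mirror flip.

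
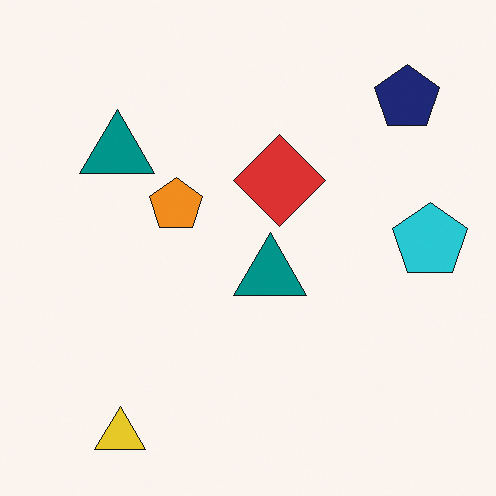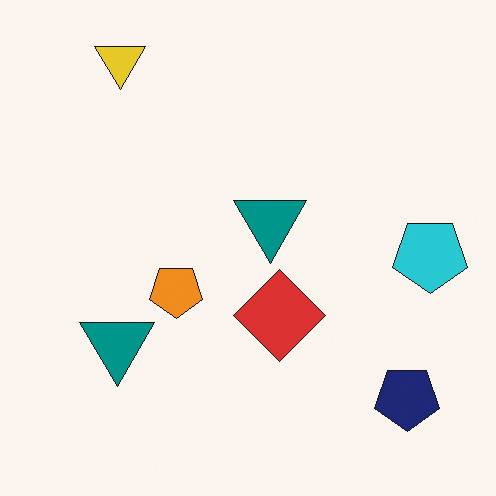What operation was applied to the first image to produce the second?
The second image is the first flipped vertically (top ↔ bottom).

The yellow triangle is in the bottom-left of the first image and the top-left of the second — shapes on opposite sides of the horizontal midline have swapped in a mirror flip.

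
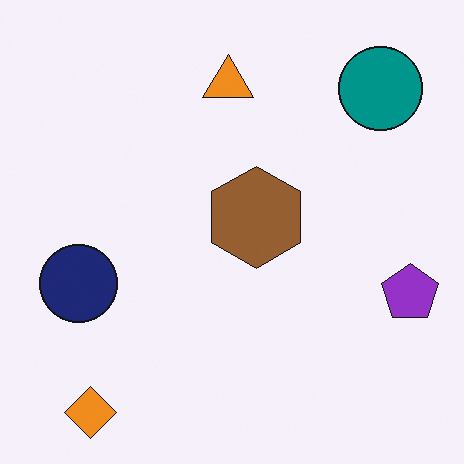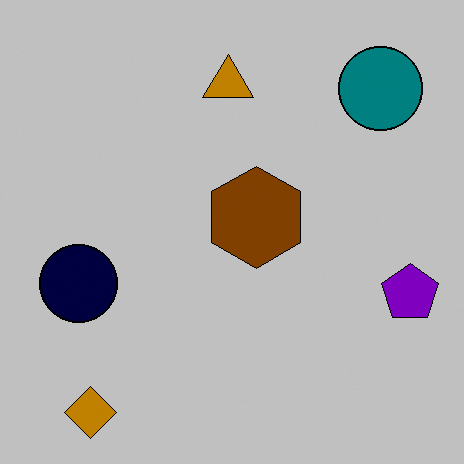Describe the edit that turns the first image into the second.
The transformation is: aggressively posterized.

Each flat color has snapped to a coarser quantized level — most visibly, the near-white background has dropped to a flat grey.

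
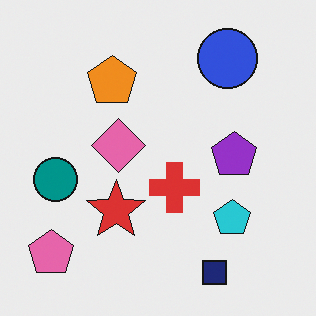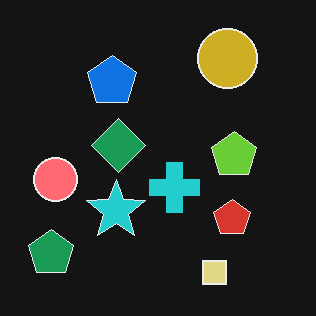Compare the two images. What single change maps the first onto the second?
The image was color-inverted (negative).

The light background has become dark and every shape's color is its complement — a photographic negative.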